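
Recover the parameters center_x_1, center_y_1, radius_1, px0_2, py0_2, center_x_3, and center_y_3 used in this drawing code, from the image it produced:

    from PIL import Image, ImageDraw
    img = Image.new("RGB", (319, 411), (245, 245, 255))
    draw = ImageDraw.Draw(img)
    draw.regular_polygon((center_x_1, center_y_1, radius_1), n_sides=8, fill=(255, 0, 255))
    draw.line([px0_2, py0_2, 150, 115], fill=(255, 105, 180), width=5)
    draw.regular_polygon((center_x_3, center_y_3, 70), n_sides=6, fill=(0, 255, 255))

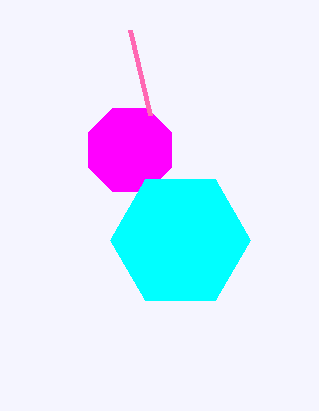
center_x_1 = 130
center_y_1 = 150
radius_1 = 45
px0_2 = 130
py0_2 = 30
center_x_3 = 180
center_y_3 = 240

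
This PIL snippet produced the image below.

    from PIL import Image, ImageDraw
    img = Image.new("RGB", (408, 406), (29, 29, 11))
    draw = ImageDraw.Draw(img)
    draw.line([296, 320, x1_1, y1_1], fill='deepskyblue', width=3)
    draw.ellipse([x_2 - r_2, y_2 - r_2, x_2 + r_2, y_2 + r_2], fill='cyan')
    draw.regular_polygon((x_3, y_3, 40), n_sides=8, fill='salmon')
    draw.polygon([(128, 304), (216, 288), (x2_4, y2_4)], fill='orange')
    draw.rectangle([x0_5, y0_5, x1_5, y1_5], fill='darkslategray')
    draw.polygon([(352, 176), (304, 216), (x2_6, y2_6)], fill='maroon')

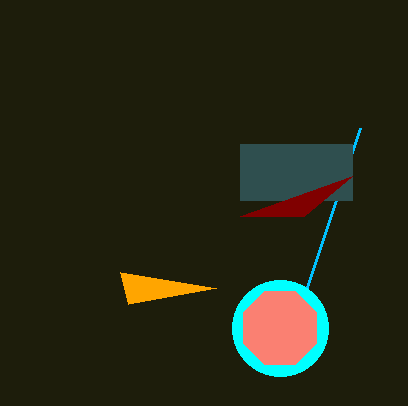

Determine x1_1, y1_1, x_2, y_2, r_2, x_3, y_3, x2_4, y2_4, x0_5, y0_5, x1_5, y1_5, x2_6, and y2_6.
x1_1 = 360
y1_1 = 128
x_2 = 280
y_2 = 328
r_2 = 48
x_3 = 280
y_3 = 328
x2_4 = 120
y2_4 = 272
x0_5 = 240
y0_5 = 144
x1_5 = 352
y1_5 = 200
x2_6 = 240
y2_6 = 216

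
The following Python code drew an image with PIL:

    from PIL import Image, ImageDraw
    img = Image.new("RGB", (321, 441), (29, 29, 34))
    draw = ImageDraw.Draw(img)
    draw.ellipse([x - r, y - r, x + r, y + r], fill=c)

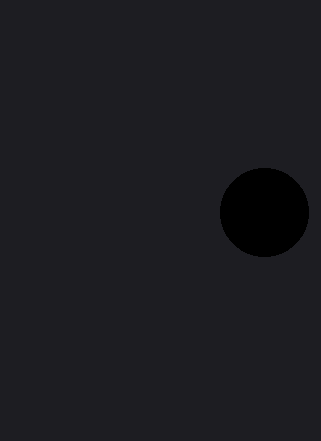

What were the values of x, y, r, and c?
x = 264; y = 212; r = 44; c = 'black'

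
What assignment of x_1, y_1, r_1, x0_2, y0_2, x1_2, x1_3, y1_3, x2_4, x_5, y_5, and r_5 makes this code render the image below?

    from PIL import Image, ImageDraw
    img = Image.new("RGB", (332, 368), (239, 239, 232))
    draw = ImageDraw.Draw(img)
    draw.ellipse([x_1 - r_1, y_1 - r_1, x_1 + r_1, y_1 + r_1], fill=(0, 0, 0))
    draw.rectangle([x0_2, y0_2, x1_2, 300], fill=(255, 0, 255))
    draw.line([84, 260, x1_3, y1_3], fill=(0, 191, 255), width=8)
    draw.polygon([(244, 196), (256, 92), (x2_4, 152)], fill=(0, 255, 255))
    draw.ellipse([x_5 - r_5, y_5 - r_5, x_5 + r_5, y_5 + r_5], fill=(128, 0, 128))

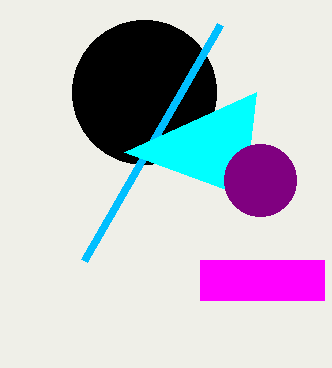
x_1 = 144, y_1 = 92, r_1 = 72, x0_2 = 200, y0_2 = 260, x1_2 = 324, x1_3 = 220, y1_3 = 24, x2_4 = 124, x_5 = 260, y_5 = 180, r_5 = 36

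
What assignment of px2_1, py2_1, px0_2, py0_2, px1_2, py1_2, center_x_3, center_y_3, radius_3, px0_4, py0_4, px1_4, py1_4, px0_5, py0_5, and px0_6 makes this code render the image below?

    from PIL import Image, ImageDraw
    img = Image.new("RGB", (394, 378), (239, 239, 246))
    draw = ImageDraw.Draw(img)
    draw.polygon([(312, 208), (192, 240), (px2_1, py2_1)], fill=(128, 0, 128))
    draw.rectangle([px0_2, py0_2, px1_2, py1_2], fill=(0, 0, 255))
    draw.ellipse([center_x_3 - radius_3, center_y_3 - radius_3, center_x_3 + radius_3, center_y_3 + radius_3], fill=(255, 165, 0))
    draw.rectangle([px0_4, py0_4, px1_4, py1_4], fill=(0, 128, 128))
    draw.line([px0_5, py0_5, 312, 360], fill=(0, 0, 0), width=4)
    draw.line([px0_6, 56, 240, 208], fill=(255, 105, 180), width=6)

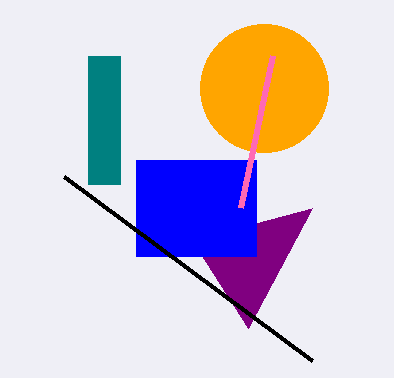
px2_1 = 248; py2_1 = 328; px0_2 = 136; py0_2 = 160; px1_2 = 256; py1_2 = 256; center_x_3 = 264; center_y_3 = 88; radius_3 = 64; px0_4 = 88; py0_4 = 56; px1_4 = 120; py1_4 = 184; px0_5 = 64; py0_5 = 176; px0_6 = 272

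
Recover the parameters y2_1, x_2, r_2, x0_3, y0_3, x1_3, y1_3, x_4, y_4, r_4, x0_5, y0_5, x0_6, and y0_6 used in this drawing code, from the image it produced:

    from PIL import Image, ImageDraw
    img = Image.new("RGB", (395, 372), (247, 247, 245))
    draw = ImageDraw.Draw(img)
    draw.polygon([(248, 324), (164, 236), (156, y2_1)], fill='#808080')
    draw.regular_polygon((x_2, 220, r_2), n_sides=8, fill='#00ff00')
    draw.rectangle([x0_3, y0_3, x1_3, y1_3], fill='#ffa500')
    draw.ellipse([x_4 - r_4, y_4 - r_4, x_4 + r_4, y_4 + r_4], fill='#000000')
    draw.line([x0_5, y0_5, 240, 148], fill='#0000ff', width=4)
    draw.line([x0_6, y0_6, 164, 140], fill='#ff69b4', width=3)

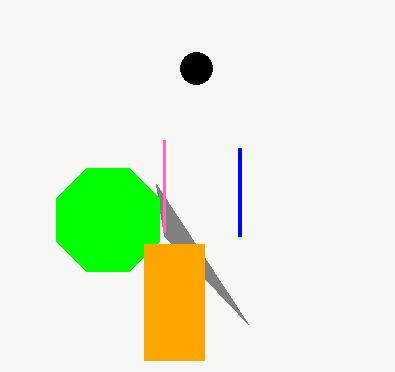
y2_1 = 184
x_2 = 108
r_2 = 56
x0_3 = 144
y0_3 = 244
x1_3 = 204
y1_3 = 360
x_4 = 196
y_4 = 68
r_4 = 16
x0_5 = 240
y0_5 = 236
x0_6 = 164
y0_6 = 232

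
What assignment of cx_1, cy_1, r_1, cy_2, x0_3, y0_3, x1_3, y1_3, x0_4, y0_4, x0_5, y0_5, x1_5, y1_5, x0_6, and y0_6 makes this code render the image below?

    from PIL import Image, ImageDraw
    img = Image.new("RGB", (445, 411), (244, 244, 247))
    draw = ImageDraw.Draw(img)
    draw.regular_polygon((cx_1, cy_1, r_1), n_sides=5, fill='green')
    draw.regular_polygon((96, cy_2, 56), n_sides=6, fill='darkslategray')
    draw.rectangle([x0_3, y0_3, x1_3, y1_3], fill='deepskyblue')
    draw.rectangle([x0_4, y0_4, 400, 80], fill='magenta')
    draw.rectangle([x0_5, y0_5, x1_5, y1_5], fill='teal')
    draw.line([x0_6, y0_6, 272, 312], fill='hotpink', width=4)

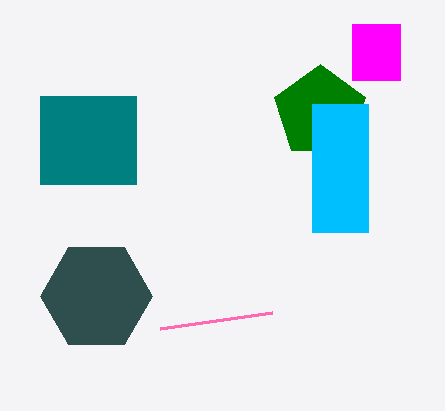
cx_1 = 320
cy_1 = 112
r_1 = 48
cy_2 = 296
x0_3 = 312
y0_3 = 104
x1_3 = 368
y1_3 = 232
x0_4 = 352
y0_4 = 24
x0_5 = 40
y0_5 = 96
x1_5 = 136
y1_5 = 184
x0_6 = 160
y0_6 = 328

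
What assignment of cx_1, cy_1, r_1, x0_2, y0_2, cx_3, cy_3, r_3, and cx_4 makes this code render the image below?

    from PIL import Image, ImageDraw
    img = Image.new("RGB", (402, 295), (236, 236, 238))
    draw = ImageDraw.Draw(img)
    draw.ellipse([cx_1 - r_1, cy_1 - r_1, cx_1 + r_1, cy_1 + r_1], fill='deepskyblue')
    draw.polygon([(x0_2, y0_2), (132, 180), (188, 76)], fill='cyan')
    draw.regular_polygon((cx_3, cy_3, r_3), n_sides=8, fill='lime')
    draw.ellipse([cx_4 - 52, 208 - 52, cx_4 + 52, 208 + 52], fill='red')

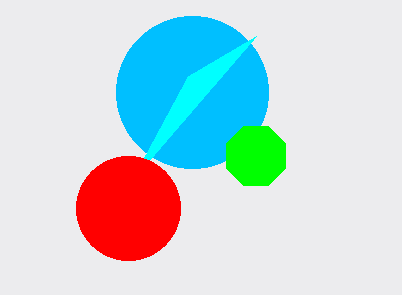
cx_1 = 192
cy_1 = 92
r_1 = 76
x0_2 = 256
y0_2 = 36
cx_3 = 256
cy_3 = 156
r_3 = 32
cx_4 = 128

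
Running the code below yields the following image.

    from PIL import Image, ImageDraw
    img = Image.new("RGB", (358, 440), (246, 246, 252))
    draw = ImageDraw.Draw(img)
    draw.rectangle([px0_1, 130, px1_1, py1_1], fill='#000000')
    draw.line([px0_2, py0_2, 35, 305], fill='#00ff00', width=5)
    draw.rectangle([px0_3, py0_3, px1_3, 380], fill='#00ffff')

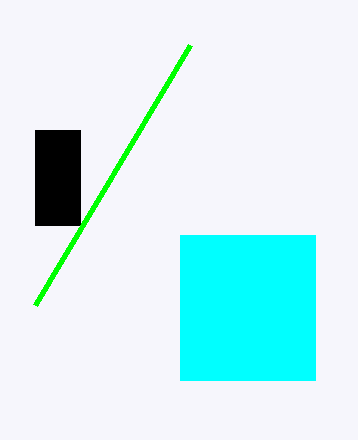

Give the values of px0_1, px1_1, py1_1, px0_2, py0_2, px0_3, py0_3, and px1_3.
px0_1 = 35
px1_1 = 80
py1_1 = 225
px0_2 = 190
py0_2 = 45
px0_3 = 180
py0_3 = 235
px1_3 = 315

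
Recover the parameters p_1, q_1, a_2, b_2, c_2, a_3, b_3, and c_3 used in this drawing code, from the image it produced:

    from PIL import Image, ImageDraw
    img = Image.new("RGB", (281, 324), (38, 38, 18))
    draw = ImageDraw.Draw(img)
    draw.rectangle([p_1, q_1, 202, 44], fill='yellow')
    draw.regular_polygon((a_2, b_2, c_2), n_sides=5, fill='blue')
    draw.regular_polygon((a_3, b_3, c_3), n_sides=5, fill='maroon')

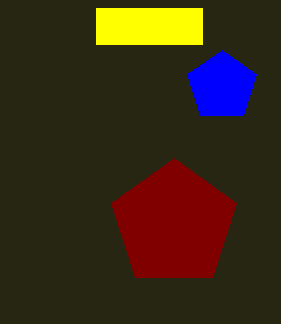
p_1 = 96
q_1 = 8
a_2 = 222
b_2 = 86
c_2 = 36
a_3 = 174
b_3 = 224
c_3 = 66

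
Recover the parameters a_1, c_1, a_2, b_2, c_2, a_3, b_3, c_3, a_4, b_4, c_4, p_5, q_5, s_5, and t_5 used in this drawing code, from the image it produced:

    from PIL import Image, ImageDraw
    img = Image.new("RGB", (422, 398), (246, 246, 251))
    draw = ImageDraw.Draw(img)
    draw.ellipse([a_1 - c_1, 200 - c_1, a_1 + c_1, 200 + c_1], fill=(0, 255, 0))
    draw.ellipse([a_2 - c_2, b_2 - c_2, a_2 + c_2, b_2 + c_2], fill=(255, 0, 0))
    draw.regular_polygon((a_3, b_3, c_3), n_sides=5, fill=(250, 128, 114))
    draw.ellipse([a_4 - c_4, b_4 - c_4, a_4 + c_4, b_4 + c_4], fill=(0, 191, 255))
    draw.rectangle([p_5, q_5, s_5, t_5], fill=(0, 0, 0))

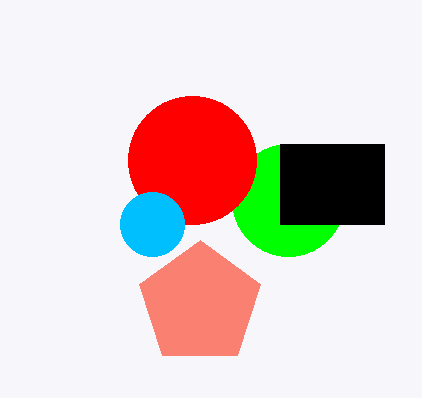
a_1 = 288; c_1 = 56; a_2 = 192; b_2 = 160; c_2 = 64; a_3 = 200; b_3 = 304; c_3 = 64; a_4 = 152; b_4 = 224; c_4 = 32; p_5 = 280; q_5 = 144; s_5 = 384; t_5 = 224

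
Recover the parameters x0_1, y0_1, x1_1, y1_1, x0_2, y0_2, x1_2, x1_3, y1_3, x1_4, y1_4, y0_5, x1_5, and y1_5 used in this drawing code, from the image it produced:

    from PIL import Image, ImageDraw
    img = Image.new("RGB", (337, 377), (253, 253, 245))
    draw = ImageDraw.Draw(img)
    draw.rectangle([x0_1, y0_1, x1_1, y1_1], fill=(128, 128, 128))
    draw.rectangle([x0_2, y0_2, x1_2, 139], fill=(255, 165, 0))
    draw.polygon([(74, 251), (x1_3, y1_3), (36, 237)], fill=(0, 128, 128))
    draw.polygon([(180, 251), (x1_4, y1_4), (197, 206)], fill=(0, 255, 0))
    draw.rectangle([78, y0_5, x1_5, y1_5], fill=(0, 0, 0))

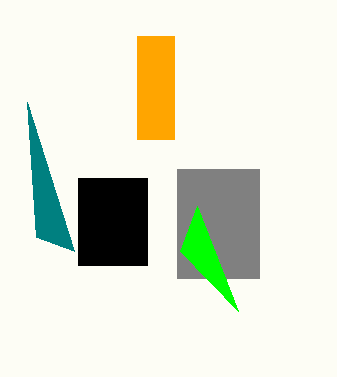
x0_1 = 177
y0_1 = 169
x1_1 = 259
y1_1 = 278
x0_2 = 137
y0_2 = 36
x1_2 = 174
x1_3 = 27
y1_3 = 102
x1_4 = 238
y1_4 = 311
y0_5 = 178
x1_5 = 147
y1_5 = 265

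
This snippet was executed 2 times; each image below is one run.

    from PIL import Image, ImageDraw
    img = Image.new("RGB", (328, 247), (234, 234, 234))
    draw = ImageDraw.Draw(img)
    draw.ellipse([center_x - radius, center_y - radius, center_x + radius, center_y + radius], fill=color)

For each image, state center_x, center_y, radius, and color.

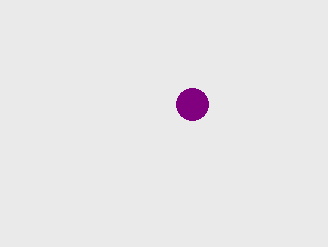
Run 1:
center_x = 192, center_y = 104, radius = 16, color = 'purple'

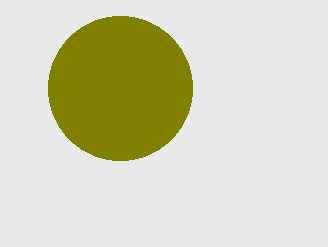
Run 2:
center_x = 120, center_y = 88, radius = 72, color = 'olive'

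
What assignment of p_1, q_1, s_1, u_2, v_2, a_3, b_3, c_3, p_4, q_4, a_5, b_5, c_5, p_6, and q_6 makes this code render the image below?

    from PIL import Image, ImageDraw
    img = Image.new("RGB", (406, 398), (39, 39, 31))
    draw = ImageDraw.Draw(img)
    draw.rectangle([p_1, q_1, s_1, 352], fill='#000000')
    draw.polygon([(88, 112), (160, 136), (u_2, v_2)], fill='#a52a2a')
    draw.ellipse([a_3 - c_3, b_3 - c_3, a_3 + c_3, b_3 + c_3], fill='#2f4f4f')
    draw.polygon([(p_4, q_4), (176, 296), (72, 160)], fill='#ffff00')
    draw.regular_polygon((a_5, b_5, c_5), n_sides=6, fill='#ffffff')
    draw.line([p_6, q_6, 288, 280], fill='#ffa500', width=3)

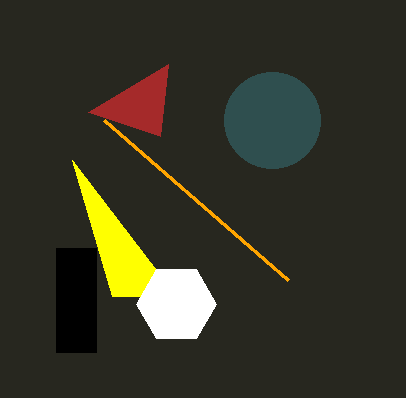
p_1 = 56
q_1 = 248
s_1 = 96
u_2 = 168
v_2 = 64
a_3 = 272
b_3 = 120
c_3 = 48
p_4 = 112
q_4 = 296
a_5 = 176
b_5 = 304
c_5 = 40
p_6 = 104
q_6 = 120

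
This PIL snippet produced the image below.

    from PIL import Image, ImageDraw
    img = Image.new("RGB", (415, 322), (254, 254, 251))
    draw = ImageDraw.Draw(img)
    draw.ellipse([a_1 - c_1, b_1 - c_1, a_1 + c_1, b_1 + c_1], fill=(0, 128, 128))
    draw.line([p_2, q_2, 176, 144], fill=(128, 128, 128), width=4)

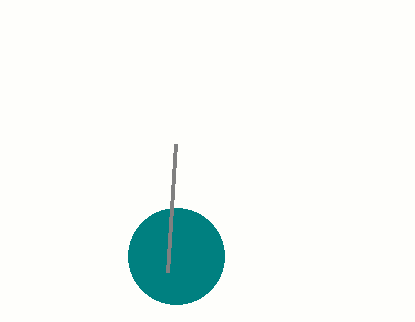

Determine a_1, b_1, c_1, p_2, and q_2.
a_1 = 176
b_1 = 256
c_1 = 48
p_2 = 168
q_2 = 272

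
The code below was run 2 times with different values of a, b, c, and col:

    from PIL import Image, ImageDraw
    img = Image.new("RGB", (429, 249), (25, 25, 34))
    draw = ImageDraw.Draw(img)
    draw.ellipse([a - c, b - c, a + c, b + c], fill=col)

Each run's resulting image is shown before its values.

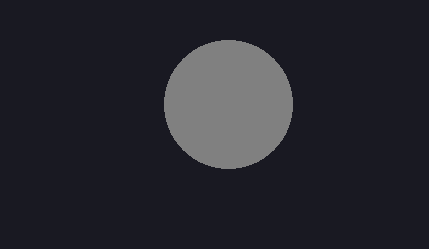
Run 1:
a = 228, b = 104, c = 64, col = 'gray'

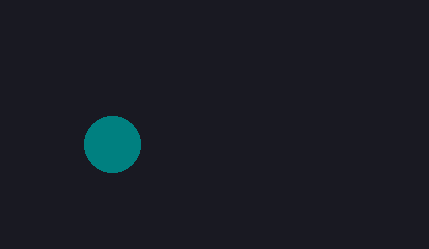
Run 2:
a = 112
b = 144
c = 28
col = 'teal'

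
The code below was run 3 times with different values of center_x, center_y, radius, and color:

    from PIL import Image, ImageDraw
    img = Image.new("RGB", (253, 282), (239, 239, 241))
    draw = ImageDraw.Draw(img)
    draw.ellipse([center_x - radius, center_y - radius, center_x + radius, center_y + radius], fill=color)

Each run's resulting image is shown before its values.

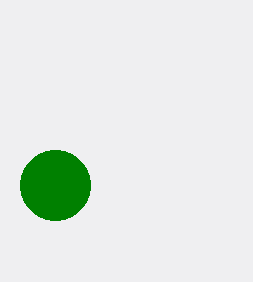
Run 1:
center_x = 55
center_y = 185
radius = 35
color = 'green'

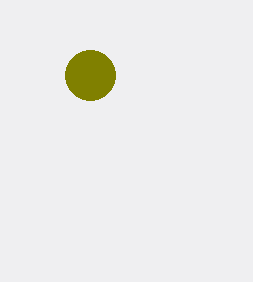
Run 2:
center_x = 90
center_y = 75
radius = 25
color = 'olive'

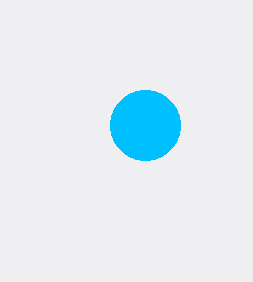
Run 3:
center_x = 145, center_y = 125, radius = 35, color = 'deepskyblue'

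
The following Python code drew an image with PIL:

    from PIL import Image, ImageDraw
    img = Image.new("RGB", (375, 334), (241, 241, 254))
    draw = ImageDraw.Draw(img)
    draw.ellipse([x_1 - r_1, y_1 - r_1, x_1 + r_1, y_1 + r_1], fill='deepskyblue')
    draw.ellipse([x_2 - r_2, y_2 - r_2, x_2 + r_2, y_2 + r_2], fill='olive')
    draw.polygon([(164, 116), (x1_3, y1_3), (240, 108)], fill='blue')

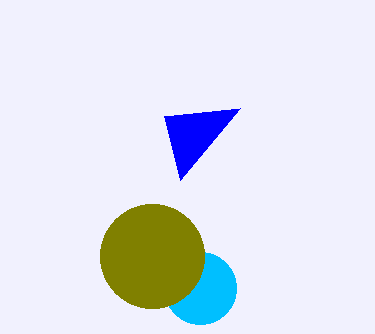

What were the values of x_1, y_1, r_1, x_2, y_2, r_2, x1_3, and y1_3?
x_1 = 200; y_1 = 288; r_1 = 36; x_2 = 152; y_2 = 256; r_2 = 52; x1_3 = 180; y1_3 = 180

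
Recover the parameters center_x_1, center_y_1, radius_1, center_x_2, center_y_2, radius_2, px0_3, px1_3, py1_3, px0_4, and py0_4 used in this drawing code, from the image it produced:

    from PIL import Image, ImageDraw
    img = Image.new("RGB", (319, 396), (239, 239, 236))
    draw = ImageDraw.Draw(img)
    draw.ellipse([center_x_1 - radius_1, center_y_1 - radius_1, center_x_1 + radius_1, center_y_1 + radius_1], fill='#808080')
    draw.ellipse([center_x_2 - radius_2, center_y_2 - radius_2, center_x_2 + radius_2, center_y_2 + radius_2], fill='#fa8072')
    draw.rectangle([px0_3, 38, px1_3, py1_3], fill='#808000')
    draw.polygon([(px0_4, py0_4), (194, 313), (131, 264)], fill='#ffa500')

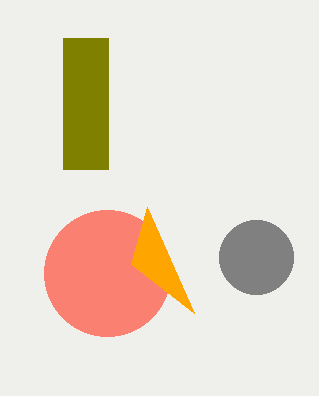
center_x_1 = 256, center_y_1 = 257, radius_1 = 37, center_x_2 = 107, center_y_2 = 273, radius_2 = 63, px0_3 = 63, px1_3 = 108, py1_3 = 169, px0_4 = 147, py0_4 = 207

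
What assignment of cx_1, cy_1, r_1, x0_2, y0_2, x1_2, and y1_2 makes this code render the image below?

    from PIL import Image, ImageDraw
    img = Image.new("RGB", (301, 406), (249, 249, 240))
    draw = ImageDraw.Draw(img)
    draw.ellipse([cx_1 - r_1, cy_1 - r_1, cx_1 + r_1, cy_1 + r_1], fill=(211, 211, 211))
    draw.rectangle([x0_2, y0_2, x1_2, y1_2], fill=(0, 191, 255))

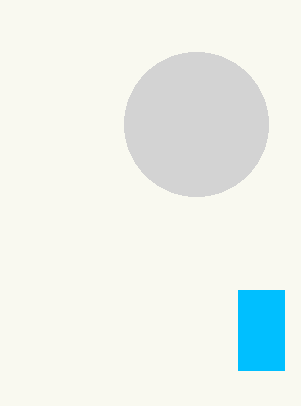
cx_1 = 196
cy_1 = 124
r_1 = 72
x0_2 = 238
y0_2 = 290
x1_2 = 284
y1_2 = 370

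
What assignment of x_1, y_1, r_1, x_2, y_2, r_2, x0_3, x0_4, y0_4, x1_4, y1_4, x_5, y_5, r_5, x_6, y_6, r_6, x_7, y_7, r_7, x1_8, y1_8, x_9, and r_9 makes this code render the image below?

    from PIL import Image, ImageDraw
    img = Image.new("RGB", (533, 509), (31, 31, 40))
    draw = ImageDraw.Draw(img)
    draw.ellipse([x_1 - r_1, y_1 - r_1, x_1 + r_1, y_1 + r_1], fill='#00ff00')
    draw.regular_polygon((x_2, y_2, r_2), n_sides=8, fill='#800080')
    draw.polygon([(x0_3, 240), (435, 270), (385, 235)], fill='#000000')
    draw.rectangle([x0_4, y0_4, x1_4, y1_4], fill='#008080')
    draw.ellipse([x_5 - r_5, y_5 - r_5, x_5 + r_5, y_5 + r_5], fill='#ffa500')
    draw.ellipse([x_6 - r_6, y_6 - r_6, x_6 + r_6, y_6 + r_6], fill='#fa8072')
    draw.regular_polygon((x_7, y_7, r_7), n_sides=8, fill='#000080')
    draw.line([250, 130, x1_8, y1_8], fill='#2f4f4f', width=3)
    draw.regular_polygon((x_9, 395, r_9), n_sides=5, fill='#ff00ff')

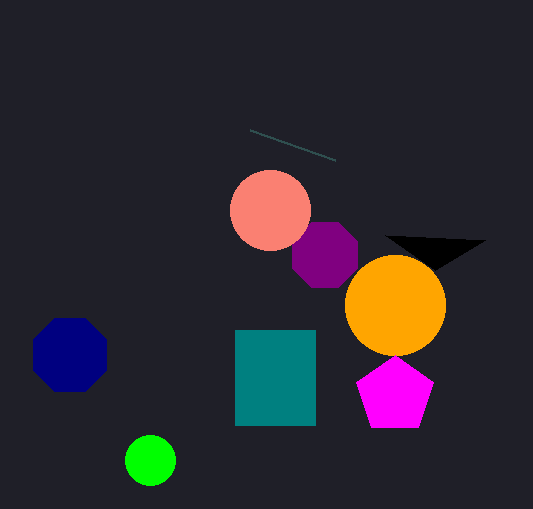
x_1 = 150, y_1 = 460, r_1 = 25, x_2 = 325, y_2 = 255, r_2 = 35, x0_3 = 485, x0_4 = 235, y0_4 = 330, x1_4 = 315, y1_4 = 425, x_5 = 395, y_5 = 305, r_5 = 50, x_6 = 270, y_6 = 210, r_6 = 40, x_7 = 70, y_7 = 355, r_7 = 40, x1_8 = 335, y1_8 = 160, x_9 = 395, r_9 = 40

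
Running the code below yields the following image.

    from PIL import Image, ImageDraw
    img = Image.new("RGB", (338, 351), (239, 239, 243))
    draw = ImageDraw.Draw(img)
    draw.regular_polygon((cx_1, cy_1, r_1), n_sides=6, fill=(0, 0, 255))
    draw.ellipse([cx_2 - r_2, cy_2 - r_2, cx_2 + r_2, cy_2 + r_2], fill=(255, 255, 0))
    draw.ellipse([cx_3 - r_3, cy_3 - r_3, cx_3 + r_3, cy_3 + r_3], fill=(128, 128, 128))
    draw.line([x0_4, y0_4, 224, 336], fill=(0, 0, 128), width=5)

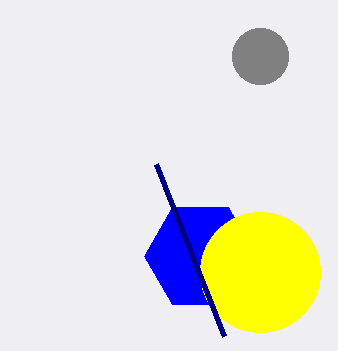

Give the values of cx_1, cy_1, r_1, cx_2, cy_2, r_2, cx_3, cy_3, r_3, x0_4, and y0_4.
cx_1 = 200
cy_1 = 256
r_1 = 56
cx_2 = 260
cy_2 = 272
r_2 = 60
cx_3 = 260
cy_3 = 56
r_3 = 28
x0_4 = 156
y0_4 = 164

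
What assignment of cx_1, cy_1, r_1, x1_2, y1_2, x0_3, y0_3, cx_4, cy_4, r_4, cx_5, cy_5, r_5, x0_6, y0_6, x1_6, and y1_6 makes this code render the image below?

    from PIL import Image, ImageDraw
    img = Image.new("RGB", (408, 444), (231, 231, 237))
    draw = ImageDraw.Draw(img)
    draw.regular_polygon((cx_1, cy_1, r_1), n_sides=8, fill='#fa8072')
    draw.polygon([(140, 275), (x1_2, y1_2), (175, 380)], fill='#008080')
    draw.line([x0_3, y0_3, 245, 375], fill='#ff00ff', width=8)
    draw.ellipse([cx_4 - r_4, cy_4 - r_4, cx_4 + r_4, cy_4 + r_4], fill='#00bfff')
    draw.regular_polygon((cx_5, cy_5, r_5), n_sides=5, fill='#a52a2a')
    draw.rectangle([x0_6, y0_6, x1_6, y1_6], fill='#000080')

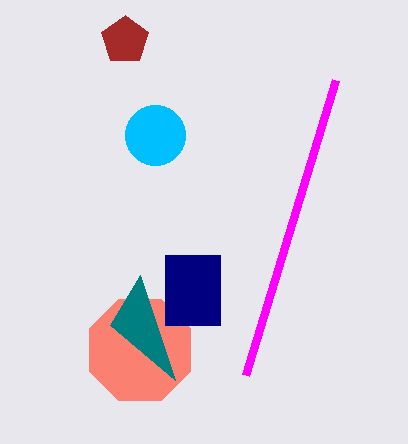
cx_1 = 140
cy_1 = 350
r_1 = 55
x1_2 = 110
y1_2 = 325
x0_3 = 335
y0_3 = 80
cx_4 = 155
cy_4 = 135
r_4 = 30
cx_5 = 125
cy_5 = 40
r_5 = 25
x0_6 = 165
y0_6 = 255
x1_6 = 220
y1_6 = 325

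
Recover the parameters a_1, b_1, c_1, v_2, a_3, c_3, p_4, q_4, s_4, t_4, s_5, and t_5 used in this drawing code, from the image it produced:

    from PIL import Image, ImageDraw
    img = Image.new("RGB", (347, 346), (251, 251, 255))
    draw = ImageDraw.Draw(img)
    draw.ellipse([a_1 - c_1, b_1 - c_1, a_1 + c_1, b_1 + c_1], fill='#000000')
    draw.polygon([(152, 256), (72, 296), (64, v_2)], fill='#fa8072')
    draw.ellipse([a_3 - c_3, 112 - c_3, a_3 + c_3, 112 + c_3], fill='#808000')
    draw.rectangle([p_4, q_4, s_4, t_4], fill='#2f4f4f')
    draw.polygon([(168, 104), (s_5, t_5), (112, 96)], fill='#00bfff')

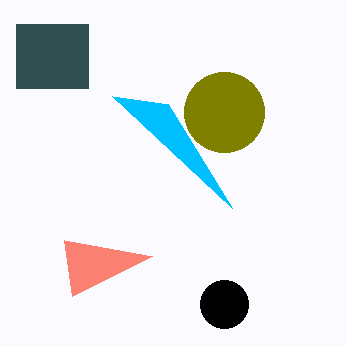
a_1 = 224
b_1 = 304
c_1 = 24
v_2 = 240
a_3 = 224
c_3 = 40
p_4 = 16
q_4 = 24
s_4 = 88
t_4 = 88
s_5 = 232
t_5 = 208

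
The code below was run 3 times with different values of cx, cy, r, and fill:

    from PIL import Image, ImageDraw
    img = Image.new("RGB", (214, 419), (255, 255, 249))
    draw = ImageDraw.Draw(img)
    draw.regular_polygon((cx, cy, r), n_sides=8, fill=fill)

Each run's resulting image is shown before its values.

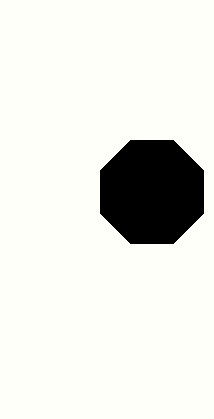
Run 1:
cx = 152
cy = 192
r = 56
fill = 'black'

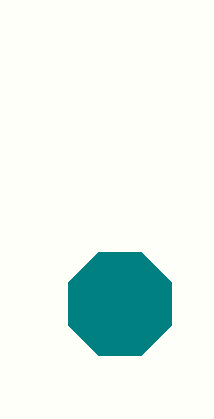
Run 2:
cx = 120; cy = 304; r = 56; fill = 'teal'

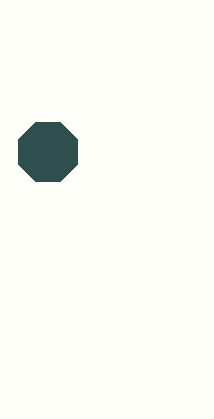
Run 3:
cx = 48
cy = 152
r = 32
fill = 'darkslategray'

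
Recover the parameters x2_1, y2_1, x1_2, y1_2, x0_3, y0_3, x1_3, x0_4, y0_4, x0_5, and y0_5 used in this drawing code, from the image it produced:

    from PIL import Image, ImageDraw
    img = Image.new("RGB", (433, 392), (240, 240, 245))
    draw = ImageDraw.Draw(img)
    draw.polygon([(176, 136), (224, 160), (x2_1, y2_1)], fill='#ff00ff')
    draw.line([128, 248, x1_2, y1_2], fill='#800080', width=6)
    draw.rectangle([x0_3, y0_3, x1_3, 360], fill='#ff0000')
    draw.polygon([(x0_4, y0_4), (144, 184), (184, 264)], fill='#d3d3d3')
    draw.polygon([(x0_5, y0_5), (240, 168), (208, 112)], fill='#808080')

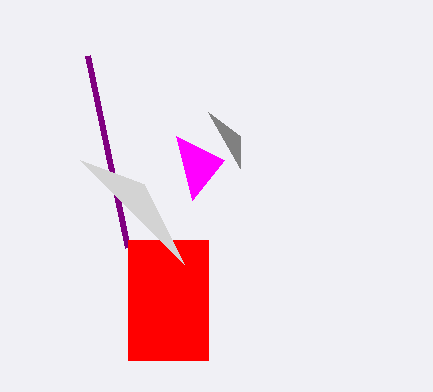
x2_1 = 192, y2_1 = 200, x1_2 = 88, y1_2 = 56, x0_3 = 128, y0_3 = 240, x1_3 = 208, x0_4 = 80, y0_4 = 160, x0_5 = 240, y0_5 = 136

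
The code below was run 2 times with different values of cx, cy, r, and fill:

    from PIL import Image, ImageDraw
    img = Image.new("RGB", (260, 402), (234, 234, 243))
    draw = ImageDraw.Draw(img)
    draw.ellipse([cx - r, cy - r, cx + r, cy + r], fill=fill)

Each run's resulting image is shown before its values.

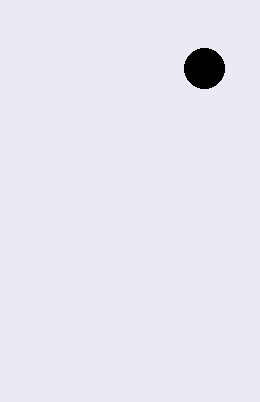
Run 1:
cx = 204; cy = 68; r = 20; fill = 'black'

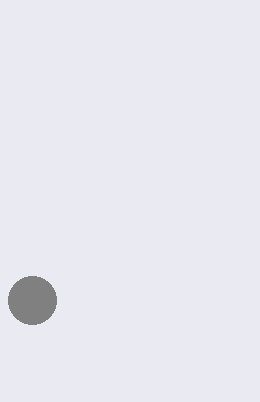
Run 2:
cx = 32
cy = 300
r = 24
fill = 'gray'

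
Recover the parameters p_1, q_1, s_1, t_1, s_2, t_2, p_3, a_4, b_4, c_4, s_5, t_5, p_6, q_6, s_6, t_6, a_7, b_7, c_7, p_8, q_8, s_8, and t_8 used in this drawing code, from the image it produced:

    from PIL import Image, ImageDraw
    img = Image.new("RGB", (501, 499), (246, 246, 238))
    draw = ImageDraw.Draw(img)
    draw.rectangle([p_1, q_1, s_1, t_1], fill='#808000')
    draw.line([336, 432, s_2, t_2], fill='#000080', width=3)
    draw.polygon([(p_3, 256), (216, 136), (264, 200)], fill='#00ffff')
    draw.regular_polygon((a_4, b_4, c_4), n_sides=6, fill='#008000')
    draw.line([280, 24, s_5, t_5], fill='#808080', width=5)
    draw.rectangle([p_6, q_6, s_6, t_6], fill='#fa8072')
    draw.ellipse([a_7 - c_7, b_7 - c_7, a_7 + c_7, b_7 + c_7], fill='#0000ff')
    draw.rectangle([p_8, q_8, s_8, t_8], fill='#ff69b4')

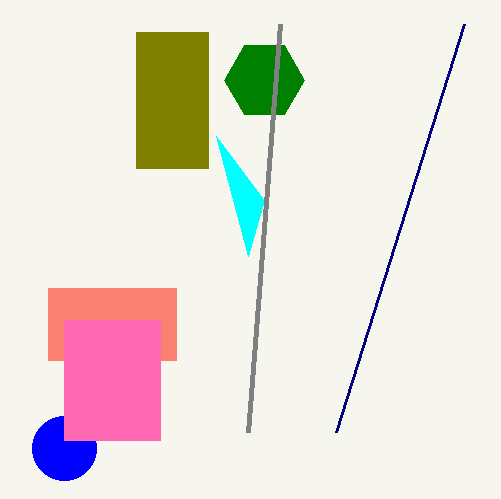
p_1 = 136, q_1 = 32, s_1 = 208, t_1 = 168, s_2 = 464, t_2 = 24, p_3 = 248, a_4 = 264, b_4 = 80, c_4 = 40, s_5 = 248, t_5 = 432, p_6 = 48, q_6 = 288, s_6 = 176, t_6 = 360, a_7 = 64, b_7 = 448, c_7 = 32, p_8 = 64, q_8 = 320, s_8 = 160, t_8 = 440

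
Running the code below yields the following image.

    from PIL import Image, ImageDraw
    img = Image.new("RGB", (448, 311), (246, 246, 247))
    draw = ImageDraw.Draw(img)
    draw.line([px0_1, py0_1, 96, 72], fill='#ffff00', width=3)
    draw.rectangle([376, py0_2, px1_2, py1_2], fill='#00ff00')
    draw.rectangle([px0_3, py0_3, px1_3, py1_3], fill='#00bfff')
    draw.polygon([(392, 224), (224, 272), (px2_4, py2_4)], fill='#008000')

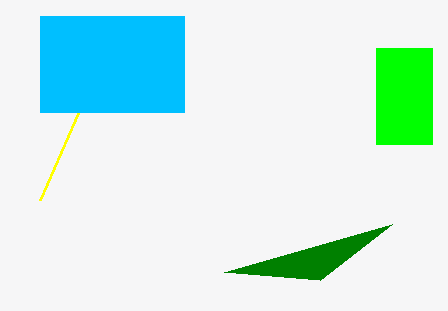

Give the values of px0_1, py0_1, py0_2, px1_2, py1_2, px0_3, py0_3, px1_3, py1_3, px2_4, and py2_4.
px0_1 = 40; py0_1 = 200; py0_2 = 48; px1_2 = 432; py1_2 = 144; px0_3 = 40; py0_3 = 16; px1_3 = 184; py1_3 = 112; px2_4 = 320; py2_4 = 280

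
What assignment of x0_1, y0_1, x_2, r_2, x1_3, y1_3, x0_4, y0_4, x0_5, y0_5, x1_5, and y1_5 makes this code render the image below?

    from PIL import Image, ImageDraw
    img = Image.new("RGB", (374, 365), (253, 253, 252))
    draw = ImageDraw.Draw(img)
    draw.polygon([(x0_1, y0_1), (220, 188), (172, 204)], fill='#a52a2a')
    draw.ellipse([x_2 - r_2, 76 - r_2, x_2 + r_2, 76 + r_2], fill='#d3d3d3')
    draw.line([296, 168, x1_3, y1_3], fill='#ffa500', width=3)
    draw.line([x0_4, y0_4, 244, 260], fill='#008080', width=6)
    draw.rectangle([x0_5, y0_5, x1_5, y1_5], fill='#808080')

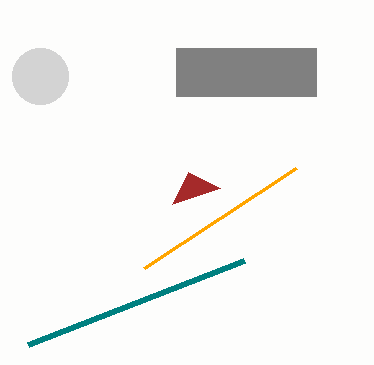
x0_1 = 188; y0_1 = 172; x_2 = 40; r_2 = 28; x1_3 = 144; y1_3 = 268; x0_4 = 28; y0_4 = 344; x0_5 = 176; y0_5 = 48; x1_5 = 316; y1_5 = 96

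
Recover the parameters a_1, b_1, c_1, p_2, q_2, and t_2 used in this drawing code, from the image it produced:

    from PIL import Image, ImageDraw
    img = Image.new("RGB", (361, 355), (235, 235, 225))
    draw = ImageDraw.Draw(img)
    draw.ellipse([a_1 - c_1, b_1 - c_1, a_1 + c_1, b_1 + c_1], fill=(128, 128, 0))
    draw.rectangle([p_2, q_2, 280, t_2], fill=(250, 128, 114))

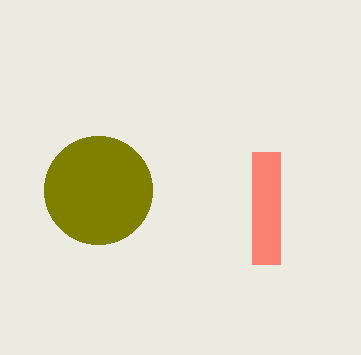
a_1 = 98; b_1 = 190; c_1 = 54; p_2 = 252; q_2 = 152; t_2 = 264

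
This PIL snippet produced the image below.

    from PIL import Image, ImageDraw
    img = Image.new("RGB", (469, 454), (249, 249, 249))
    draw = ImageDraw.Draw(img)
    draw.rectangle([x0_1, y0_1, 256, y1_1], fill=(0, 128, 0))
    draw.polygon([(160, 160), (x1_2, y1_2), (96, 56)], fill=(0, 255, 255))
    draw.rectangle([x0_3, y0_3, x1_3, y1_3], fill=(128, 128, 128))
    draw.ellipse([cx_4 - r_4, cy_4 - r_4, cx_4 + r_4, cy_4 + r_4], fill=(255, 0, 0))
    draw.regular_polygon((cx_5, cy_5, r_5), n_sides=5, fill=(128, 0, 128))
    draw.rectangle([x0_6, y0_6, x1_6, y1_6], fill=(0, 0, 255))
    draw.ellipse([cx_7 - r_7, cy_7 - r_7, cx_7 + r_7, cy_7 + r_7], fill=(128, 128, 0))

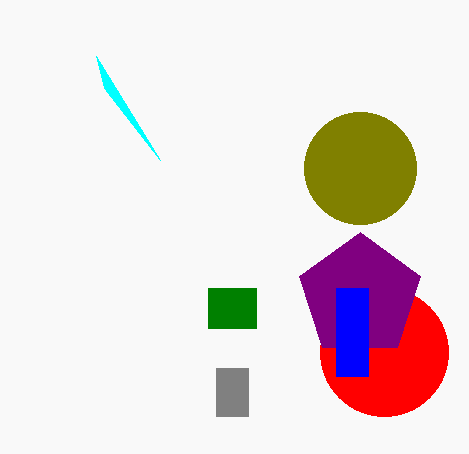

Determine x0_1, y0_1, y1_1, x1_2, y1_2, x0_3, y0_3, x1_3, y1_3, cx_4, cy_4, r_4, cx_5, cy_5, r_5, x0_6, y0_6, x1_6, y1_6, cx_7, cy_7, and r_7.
x0_1 = 208, y0_1 = 288, y1_1 = 328, x1_2 = 104, y1_2 = 88, x0_3 = 216, y0_3 = 368, x1_3 = 248, y1_3 = 416, cx_4 = 384, cy_4 = 352, r_4 = 64, cx_5 = 360, cy_5 = 296, r_5 = 64, x0_6 = 336, y0_6 = 288, x1_6 = 368, y1_6 = 376, cx_7 = 360, cy_7 = 168, r_7 = 56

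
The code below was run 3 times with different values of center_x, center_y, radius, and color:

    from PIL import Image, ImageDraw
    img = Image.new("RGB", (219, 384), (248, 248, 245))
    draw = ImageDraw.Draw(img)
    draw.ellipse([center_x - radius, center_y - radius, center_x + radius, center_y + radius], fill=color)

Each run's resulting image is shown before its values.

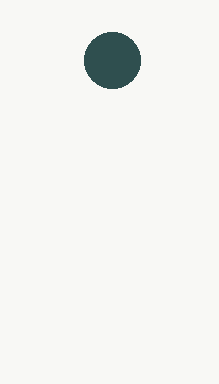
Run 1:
center_x = 112; center_y = 60; radius = 28; color = 'darkslategray'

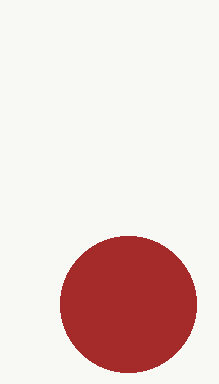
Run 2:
center_x = 128, center_y = 304, radius = 68, color = 'brown'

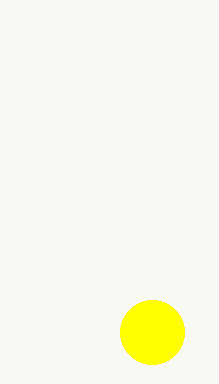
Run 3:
center_x = 152
center_y = 332
radius = 32
color = 'yellow'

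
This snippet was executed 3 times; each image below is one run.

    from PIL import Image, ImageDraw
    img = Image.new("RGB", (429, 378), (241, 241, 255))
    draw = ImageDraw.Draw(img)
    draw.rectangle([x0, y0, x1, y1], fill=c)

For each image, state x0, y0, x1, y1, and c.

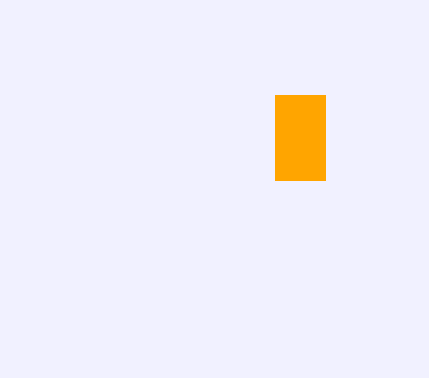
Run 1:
x0 = 275
y0 = 95
x1 = 325
y1 = 180
c = 'orange'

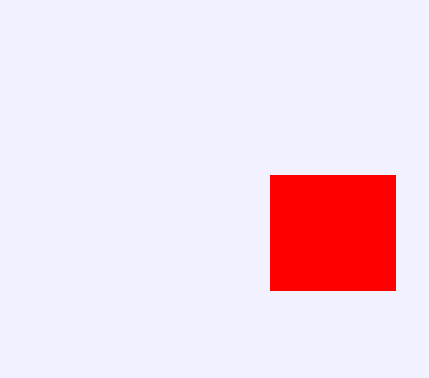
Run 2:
x0 = 270, y0 = 175, x1 = 395, y1 = 290, c = 'red'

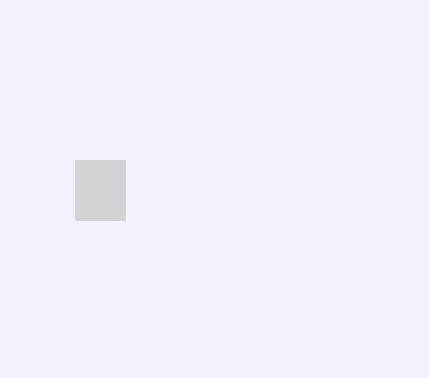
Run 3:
x0 = 75; y0 = 160; x1 = 125; y1 = 220; c = 'lightgray'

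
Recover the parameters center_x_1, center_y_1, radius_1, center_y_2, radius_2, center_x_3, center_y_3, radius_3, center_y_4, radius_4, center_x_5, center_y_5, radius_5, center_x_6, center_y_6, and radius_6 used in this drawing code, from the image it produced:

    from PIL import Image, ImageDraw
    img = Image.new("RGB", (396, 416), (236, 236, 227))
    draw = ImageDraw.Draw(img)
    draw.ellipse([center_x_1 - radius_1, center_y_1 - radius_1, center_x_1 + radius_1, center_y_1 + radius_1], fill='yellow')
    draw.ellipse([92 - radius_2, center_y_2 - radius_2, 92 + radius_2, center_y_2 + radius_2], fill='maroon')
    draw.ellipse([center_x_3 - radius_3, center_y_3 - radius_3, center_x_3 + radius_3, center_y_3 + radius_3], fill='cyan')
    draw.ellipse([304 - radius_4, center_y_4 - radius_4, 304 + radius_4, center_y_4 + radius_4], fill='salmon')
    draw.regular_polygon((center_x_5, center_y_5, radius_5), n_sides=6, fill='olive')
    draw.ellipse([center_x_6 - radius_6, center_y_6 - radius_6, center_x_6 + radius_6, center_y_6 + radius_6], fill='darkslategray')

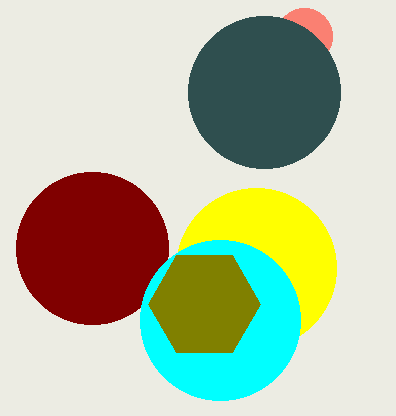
center_x_1 = 256, center_y_1 = 268, radius_1 = 80, center_y_2 = 248, radius_2 = 76, center_x_3 = 220, center_y_3 = 320, radius_3 = 80, center_y_4 = 36, radius_4 = 28, center_x_5 = 204, center_y_5 = 304, radius_5 = 56, center_x_6 = 264, center_y_6 = 92, radius_6 = 76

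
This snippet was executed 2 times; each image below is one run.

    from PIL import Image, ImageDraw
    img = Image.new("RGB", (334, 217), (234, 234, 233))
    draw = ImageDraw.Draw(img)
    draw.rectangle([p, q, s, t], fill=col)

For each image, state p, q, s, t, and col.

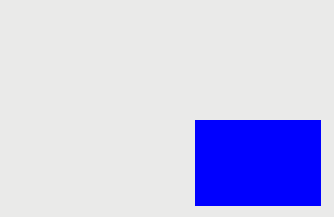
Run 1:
p = 195; q = 120; s = 320; t = 205; col = 'blue'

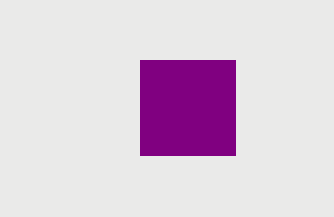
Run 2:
p = 140; q = 60; s = 235; t = 155; col = 'purple'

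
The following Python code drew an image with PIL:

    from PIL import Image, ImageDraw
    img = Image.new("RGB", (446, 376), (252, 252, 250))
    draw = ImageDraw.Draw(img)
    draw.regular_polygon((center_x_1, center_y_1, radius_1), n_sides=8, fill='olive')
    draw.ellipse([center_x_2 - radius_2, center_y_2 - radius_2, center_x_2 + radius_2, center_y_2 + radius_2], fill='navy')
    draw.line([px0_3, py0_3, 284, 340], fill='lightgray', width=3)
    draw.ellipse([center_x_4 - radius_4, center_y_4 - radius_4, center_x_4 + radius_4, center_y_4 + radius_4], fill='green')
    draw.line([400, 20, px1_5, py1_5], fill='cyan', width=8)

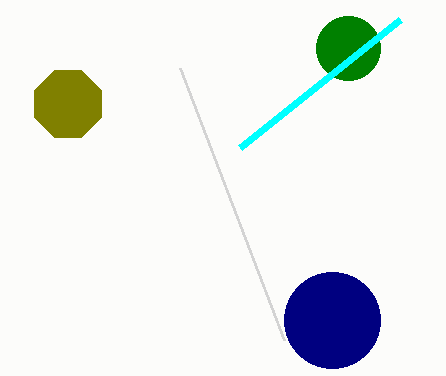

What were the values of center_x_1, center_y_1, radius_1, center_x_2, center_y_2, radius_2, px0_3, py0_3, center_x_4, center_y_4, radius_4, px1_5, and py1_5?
center_x_1 = 68
center_y_1 = 104
radius_1 = 36
center_x_2 = 332
center_y_2 = 320
radius_2 = 48
px0_3 = 180
py0_3 = 68
center_x_4 = 348
center_y_4 = 48
radius_4 = 32
px1_5 = 240
py1_5 = 148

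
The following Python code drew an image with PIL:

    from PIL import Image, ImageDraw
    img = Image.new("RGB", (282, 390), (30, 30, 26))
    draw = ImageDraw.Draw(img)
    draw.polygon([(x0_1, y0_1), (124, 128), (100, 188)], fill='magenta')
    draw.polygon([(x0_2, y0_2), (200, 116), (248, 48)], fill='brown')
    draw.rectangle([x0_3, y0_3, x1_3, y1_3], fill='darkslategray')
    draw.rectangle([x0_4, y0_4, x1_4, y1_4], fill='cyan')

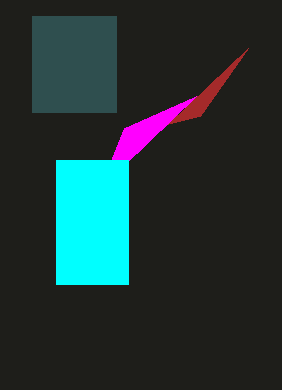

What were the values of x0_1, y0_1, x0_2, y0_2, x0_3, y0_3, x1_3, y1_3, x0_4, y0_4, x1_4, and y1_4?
x0_1 = 196, y0_1 = 96, x0_2 = 168, y0_2 = 124, x0_3 = 32, y0_3 = 16, x1_3 = 116, y1_3 = 112, x0_4 = 56, y0_4 = 160, x1_4 = 128, y1_4 = 284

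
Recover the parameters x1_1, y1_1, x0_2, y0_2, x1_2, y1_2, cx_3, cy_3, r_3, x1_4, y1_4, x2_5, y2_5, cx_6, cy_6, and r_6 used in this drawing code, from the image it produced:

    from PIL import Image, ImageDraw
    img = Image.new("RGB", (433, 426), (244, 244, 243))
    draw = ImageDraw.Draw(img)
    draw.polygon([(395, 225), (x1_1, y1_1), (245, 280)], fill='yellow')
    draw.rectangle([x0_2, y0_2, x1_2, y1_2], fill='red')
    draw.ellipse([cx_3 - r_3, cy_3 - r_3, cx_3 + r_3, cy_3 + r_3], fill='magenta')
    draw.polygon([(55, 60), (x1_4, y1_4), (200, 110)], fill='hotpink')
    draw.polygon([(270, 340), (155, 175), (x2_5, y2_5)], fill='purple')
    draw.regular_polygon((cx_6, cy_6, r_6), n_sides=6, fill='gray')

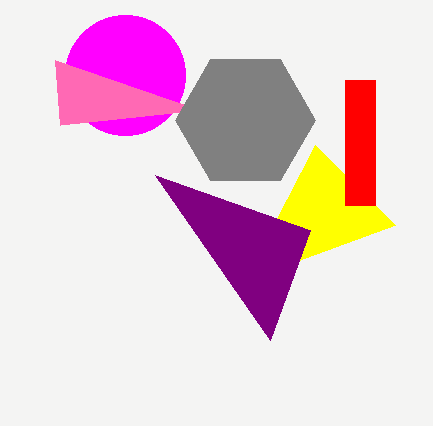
x1_1 = 315, y1_1 = 145, x0_2 = 345, y0_2 = 80, x1_2 = 375, y1_2 = 205, cx_3 = 125, cy_3 = 75, r_3 = 60, x1_4 = 60, y1_4 = 125, x2_5 = 310, y2_5 = 230, cx_6 = 245, cy_6 = 120, r_6 = 70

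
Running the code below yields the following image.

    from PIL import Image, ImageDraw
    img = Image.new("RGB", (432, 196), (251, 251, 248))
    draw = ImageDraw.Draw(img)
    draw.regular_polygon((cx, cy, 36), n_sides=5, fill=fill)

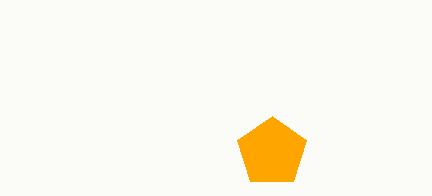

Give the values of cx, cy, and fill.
cx = 272; cy = 152; fill = 'orange'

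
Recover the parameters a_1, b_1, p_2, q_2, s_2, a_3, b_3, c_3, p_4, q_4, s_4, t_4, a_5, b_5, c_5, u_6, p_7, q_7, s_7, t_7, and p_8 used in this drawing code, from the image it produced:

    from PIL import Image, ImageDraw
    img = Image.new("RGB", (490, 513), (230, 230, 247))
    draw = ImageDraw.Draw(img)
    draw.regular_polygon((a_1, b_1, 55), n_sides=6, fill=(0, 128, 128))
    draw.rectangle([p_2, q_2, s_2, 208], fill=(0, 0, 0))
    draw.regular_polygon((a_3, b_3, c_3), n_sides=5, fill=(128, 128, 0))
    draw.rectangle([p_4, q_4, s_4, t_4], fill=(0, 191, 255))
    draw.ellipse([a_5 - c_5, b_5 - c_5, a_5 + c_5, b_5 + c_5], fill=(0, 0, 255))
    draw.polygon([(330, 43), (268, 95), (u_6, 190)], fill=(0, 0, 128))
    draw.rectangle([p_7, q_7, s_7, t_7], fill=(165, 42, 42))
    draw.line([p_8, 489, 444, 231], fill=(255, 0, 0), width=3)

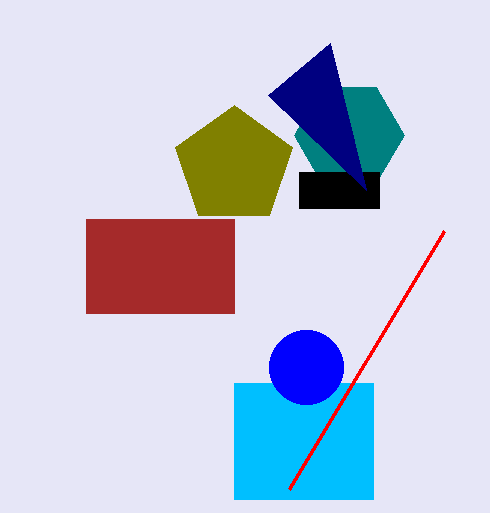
a_1 = 349
b_1 = 135
p_2 = 299
q_2 = 172
s_2 = 379
a_3 = 234
b_3 = 166
c_3 = 61
p_4 = 234
q_4 = 383
s_4 = 373
t_4 = 499
a_5 = 306
b_5 = 367
c_5 = 37
u_6 = 366
p_7 = 86
q_7 = 219
s_7 = 234
t_7 = 313
p_8 = 289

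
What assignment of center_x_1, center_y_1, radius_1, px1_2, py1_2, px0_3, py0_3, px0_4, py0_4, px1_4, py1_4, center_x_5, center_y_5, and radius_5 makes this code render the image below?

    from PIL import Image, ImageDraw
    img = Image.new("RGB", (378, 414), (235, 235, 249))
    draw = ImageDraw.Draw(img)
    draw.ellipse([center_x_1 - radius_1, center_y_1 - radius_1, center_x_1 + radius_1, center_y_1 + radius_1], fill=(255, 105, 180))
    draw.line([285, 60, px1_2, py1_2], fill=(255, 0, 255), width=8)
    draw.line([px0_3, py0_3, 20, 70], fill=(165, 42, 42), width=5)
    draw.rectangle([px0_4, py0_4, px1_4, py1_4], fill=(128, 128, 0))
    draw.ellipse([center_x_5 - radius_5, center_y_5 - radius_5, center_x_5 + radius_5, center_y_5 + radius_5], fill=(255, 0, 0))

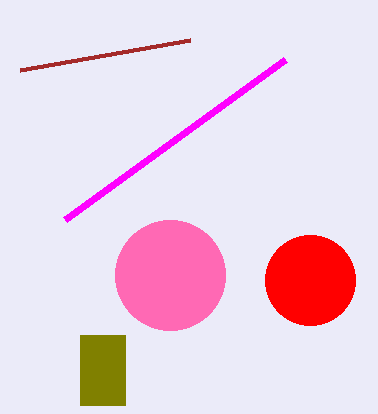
center_x_1 = 170, center_y_1 = 275, radius_1 = 55, px1_2 = 65, py1_2 = 220, px0_3 = 190, py0_3 = 40, px0_4 = 80, py0_4 = 335, px1_4 = 125, py1_4 = 405, center_x_5 = 310, center_y_5 = 280, radius_5 = 45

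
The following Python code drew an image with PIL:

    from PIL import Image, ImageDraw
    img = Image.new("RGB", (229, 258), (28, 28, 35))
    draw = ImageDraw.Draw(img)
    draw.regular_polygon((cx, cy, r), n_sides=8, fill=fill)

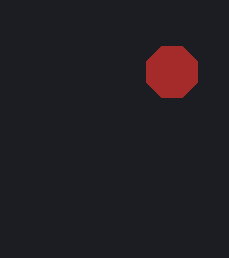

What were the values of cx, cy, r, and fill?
cx = 172, cy = 72, r = 28, fill = 'brown'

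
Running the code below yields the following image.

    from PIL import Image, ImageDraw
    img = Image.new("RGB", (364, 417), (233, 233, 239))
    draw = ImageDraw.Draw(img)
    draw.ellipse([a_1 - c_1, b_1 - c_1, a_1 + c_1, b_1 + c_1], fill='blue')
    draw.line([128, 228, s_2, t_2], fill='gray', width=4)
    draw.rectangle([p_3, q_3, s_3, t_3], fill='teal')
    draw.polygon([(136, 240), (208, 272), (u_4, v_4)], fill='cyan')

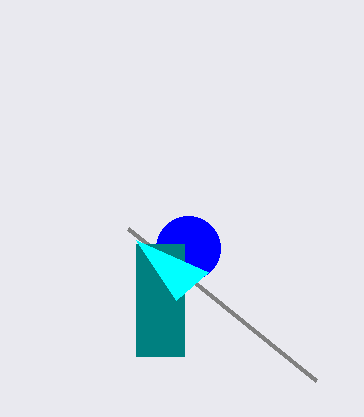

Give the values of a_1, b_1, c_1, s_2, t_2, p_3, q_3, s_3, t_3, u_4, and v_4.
a_1 = 188
b_1 = 248
c_1 = 32
s_2 = 316
t_2 = 380
p_3 = 136
q_3 = 244
s_3 = 184
t_3 = 356
u_4 = 176
v_4 = 300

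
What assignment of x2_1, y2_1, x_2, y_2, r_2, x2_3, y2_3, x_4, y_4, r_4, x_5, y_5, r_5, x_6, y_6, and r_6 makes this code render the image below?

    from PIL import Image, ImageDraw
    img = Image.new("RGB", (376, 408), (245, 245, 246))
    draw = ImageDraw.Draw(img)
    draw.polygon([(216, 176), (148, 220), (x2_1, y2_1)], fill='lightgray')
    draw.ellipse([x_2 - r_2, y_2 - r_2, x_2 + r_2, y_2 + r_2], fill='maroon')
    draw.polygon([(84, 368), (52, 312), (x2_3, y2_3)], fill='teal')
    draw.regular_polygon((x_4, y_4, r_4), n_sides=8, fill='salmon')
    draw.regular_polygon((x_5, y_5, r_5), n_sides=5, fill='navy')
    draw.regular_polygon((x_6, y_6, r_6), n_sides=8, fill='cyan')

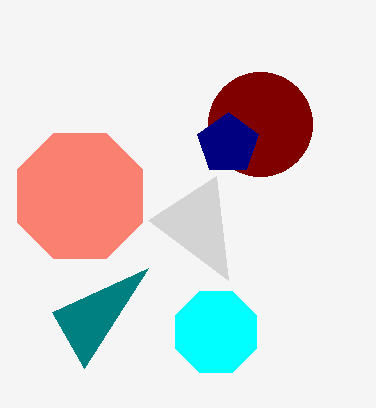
x2_1 = 228
y2_1 = 280
x_2 = 260
y_2 = 124
r_2 = 52
x2_3 = 148
y2_3 = 268
x_4 = 80
y_4 = 196
r_4 = 68
x_5 = 228
y_5 = 144
r_5 = 32
x_6 = 216
y_6 = 332
r_6 = 44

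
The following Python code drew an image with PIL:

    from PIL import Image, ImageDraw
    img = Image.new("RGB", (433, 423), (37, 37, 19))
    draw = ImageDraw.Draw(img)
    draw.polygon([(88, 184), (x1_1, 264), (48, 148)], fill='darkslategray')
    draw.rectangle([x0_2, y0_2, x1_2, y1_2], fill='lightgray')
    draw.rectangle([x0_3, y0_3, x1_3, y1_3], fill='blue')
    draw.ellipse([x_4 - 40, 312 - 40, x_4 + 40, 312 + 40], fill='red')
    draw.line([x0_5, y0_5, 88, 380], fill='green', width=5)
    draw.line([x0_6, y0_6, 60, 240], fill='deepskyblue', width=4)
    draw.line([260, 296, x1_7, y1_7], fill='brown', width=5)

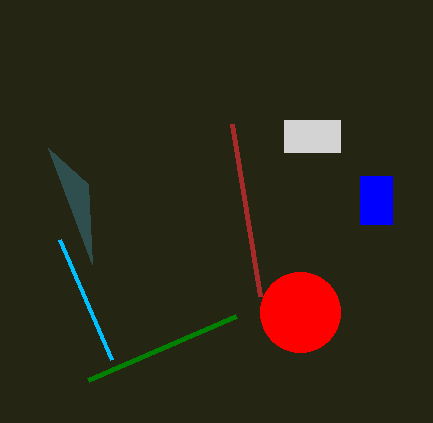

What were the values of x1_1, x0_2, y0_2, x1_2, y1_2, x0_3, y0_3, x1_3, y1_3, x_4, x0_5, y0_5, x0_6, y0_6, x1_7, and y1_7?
x1_1 = 92, x0_2 = 284, y0_2 = 120, x1_2 = 340, y1_2 = 152, x0_3 = 360, y0_3 = 176, x1_3 = 392, y1_3 = 224, x_4 = 300, x0_5 = 236, y0_5 = 316, x0_6 = 112, y0_6 = 360, x1_7 = 232, y1_7 = 124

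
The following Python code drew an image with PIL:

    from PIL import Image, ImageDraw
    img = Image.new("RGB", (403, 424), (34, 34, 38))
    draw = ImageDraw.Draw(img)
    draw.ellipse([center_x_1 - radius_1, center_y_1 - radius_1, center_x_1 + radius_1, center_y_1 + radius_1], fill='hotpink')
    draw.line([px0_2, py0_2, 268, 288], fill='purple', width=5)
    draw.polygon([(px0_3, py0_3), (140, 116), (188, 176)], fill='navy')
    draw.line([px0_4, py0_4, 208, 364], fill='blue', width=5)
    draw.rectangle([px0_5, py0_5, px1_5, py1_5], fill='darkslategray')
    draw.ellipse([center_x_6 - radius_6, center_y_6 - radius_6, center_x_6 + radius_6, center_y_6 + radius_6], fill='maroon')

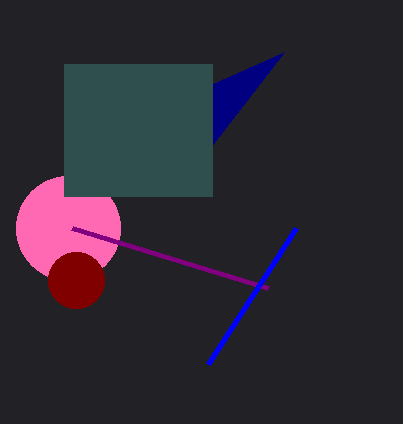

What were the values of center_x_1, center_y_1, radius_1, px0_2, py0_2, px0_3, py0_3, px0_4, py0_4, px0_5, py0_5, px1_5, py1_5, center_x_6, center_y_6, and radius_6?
center_x_1 = 68; center_y_1 = 228; radius_1 = 52; px0_2 = 72; py0_2 = 228; px0_3 = 284; py0_3 = 52; px0_4 = 296; py0_4 = 228; px0_5 = 64; py0_5 = 64; px1_5 = 212; py1_5 = 196; center_x_6 = 76; center_y_6 = 280; radius_6 = 28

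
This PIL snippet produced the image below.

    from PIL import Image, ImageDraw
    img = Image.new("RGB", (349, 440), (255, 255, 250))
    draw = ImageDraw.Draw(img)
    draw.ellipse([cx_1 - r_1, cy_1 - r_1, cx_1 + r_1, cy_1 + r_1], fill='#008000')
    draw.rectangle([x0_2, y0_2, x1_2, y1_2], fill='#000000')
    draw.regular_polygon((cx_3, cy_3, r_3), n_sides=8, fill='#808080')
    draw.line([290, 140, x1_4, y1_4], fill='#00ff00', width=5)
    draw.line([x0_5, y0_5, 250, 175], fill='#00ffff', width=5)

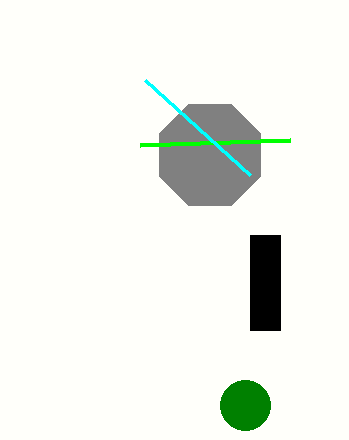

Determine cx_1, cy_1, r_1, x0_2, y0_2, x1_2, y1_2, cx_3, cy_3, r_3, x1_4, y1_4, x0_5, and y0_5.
cx_1 = 245, cy_1 = 405, r_1 = 25, x0_2 = 250, y0_2 = 235, x1_2 = 280, y1_2 = 330, cx_3 = 210, cy_3 = 155, r_3 = 55, x1_4 = 140, y1_4 = 145, x0_5 = 145, y0_5 = 80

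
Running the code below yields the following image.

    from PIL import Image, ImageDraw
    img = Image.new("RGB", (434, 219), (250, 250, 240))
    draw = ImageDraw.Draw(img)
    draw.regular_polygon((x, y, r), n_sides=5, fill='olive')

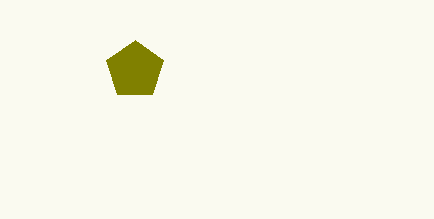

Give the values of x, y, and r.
x = 135, y = 70, r = 30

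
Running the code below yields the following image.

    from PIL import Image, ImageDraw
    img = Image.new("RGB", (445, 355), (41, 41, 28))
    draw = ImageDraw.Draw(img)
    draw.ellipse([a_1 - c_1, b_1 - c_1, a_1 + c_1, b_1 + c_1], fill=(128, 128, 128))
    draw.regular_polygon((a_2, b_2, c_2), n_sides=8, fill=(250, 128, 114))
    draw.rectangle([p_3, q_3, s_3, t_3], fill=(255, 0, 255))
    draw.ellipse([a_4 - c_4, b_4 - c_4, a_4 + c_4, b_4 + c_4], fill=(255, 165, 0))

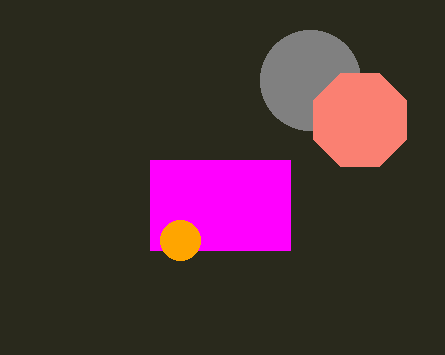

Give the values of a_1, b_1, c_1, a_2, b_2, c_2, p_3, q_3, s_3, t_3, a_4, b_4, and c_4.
a_1 = 310; b_1 = 80; c_1 = 50; a_2 = 360; b_2 = 120; c_2 = 50; p_3 = 150; q_3 = 160; s_3 = 290; t_3 = 250; a_4 = 180; b_4 = 240; c_4 = 20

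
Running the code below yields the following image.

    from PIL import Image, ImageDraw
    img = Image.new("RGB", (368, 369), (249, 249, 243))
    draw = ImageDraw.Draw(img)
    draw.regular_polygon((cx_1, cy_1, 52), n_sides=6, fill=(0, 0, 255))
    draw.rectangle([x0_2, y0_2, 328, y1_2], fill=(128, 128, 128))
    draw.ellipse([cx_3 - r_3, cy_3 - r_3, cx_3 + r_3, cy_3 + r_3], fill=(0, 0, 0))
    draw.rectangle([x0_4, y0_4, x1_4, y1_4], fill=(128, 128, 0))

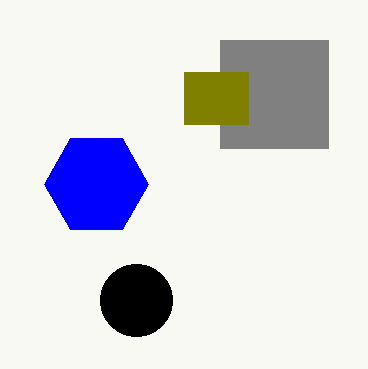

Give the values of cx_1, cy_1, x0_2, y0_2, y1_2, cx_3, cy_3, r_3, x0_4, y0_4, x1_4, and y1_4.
cx_1 = 96, cy_1 = 184, x0_2 = 220, y0_2 = 40, y1_2 = 148, cx_3 = 136, cy_3 = 300, r_3 = 36, x0_4 = 184, y0_4 = 72, x1_4 = 248, y1_4 = 124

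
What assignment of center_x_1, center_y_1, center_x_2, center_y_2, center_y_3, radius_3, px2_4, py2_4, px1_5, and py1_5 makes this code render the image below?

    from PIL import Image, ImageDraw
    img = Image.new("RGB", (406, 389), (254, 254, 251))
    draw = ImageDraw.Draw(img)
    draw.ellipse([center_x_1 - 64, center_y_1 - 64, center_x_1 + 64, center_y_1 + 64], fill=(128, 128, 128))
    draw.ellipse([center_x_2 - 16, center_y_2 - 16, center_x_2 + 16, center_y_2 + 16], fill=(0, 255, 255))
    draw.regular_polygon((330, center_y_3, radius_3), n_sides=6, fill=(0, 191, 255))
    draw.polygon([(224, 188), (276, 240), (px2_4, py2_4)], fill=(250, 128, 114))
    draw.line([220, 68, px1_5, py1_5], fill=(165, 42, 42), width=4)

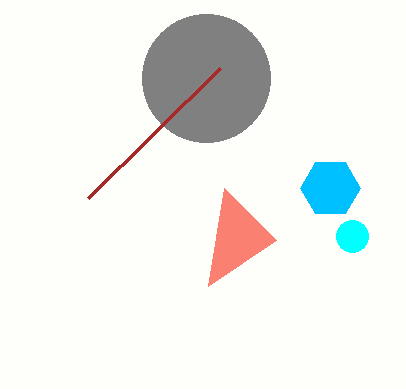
center_x_1 = 206, center_y_1 = 78, center_x_2 = 352, center_y_2 = 236, center_y_3 = 188, radius_3 = 30, px2_4 = 208, py2_4 = 286, px1_5 = 88, py1_5 = 198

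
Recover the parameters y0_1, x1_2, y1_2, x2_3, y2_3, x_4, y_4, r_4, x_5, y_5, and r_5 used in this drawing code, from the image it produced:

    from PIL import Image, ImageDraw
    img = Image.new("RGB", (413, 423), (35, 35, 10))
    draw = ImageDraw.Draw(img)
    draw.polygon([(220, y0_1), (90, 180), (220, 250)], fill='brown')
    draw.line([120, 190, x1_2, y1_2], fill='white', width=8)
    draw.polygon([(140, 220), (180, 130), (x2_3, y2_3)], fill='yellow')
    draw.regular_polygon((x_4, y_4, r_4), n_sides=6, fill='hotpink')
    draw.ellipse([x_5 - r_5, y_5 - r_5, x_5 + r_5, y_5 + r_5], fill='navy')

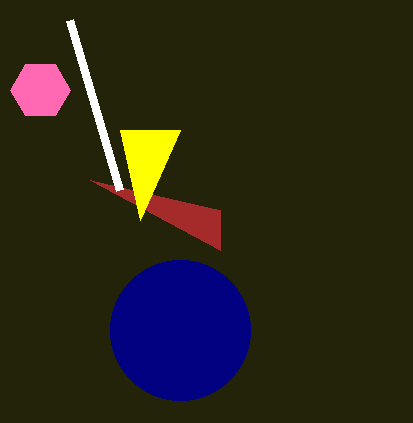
y0_1 = 210
x1_2 = 70
y1_2 = 20
x2_3 = 120
y2_3 = 130
x_4 = 40
y_4 = 90
r_4 = 30
x_5 = 180
y_5 = 330
r_5 = 70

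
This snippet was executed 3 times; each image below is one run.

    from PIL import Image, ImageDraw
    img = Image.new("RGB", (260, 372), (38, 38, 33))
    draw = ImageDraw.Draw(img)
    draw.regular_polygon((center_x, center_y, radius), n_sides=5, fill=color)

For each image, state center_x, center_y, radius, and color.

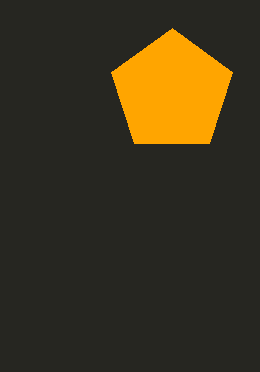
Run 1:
center_x = 172, center_y = 92, radius = 64, color = 'orange'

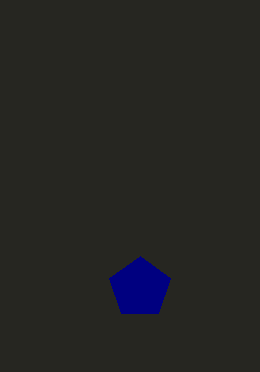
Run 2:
center_x = 140; center_y = 288; radius = 32; color = 'navy'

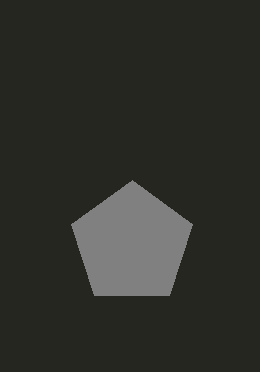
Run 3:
center_x = 132, center_y = 244, radius = 64, color = 'gray'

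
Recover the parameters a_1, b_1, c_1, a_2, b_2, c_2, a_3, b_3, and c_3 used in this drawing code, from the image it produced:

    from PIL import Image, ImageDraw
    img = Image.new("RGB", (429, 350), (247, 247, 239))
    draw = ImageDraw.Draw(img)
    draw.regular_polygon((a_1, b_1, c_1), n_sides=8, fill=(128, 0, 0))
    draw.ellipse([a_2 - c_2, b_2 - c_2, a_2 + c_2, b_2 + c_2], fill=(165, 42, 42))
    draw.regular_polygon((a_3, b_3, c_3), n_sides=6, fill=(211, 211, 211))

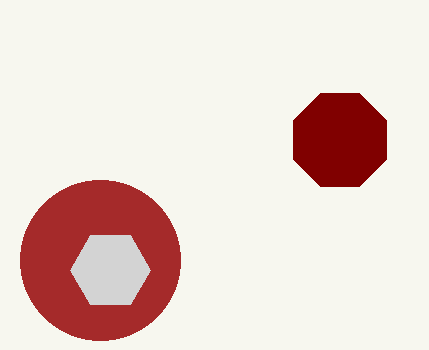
a_1 = 340
b_1 = 140
c_1 = 50
a_2 = 100
b_2 = 260
c_2 = 80
a_3 = 110
b_3 = 270
c_3 = 40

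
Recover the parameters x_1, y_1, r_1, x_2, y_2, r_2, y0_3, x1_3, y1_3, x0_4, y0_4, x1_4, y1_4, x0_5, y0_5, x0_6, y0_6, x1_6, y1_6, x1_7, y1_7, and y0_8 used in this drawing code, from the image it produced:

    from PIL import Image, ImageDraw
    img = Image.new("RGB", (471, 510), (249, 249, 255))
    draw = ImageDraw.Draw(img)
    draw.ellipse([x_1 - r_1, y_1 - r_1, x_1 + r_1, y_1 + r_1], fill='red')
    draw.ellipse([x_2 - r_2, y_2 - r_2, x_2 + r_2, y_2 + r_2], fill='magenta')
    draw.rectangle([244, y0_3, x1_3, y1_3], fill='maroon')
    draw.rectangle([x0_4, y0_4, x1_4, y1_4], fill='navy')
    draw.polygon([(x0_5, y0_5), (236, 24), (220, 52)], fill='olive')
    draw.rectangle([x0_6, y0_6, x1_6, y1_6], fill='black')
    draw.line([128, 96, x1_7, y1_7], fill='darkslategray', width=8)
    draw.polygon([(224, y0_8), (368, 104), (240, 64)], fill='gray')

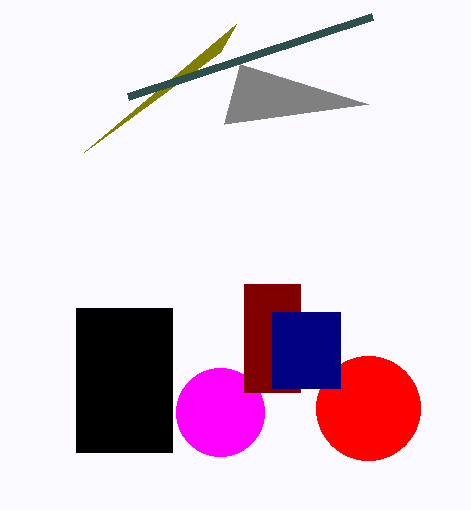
x_1 = 368
y_1 = 408
r_1 = 52
x_2 = 220
y_2 = 412
r_2 = 44
y0_3 = 284
x1_3 = 300
y1_3 = 392
x0_4 = 272
y0_4 = 312
x1_4 = 340
y1_4 = 388
x0_5 = 84
y0_5 = 152
x0_6 = 76
y0_6 = 308
x1_6 = 172
y1_6 = 452
x1_7 = 372
y1_7 = 16
y0_8 = 124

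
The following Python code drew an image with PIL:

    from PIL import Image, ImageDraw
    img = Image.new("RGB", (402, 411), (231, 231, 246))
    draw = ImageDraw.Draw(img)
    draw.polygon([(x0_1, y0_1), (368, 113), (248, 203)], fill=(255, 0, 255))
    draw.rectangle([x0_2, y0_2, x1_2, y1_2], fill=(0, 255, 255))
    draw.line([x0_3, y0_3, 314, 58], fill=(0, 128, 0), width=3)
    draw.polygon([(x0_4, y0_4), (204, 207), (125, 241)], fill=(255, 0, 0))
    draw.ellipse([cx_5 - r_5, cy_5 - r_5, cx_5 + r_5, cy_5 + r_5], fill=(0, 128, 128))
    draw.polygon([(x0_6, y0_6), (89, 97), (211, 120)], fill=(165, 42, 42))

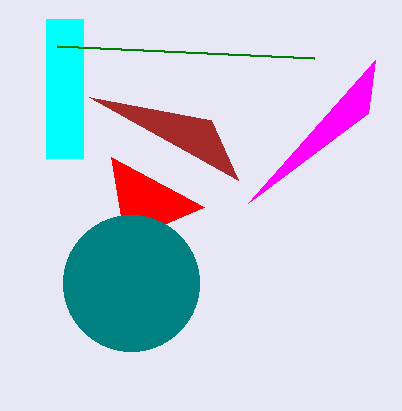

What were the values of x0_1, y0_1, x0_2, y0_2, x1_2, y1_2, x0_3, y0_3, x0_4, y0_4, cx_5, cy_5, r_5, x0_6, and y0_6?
x0_1 = 375; y0_1 = 60; x0_2 = 46; y0_2 = 19; x1_2 = 83; y1_2 = 158; x0_3 = 57; y0_3 = 46; x0_4 = 111; y0_4 = 157; cx_5 = 131; cy_5 = 283; r_5 = 68; x0_6 = 238; y0_6 = 180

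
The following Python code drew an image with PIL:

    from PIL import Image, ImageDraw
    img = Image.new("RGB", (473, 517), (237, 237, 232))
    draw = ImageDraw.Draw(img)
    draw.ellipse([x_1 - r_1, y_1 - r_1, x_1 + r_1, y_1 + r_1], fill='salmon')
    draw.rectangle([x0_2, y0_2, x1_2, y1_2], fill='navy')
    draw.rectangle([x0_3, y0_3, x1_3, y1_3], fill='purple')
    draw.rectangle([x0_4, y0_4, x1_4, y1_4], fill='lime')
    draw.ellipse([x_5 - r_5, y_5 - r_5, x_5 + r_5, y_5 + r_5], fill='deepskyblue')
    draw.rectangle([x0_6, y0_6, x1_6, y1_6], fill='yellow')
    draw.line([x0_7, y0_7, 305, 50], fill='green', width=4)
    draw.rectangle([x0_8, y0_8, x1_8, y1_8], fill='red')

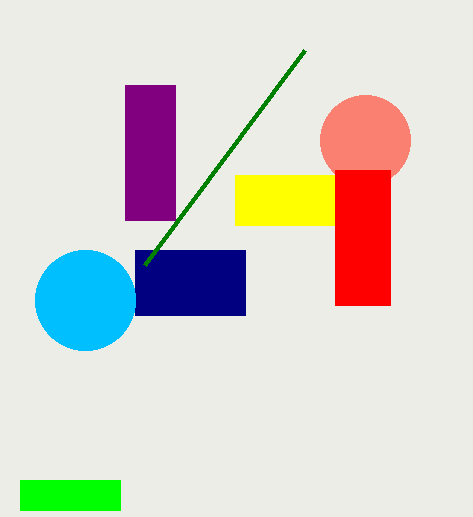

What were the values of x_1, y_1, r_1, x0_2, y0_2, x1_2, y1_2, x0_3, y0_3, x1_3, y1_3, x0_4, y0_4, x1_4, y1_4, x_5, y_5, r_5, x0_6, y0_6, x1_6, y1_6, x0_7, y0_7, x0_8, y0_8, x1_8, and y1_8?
x_1 = 365
y_1 = 140
r_1 = 45
x0_2 = 135
y0_2 = 250
x1_2 = 245
y1_2 = 315
x0_3 = 125
y0_3 = 85
x1_3 = 175
y1_3 = 220
x0_4 = 20
y0_4 = 480
x1_4 = 120
y1_4 = 510
x_5 = 85
y_5 = 300
r_5 = 50
x0_6 = 235
y0_6 = 175
x1_6 = 335
y1_6 = 225
x0_7 = 145
y0_7 = 265
x0_8 = 335
y0_8 = 170
x1_8 = 390
y1_8 = 305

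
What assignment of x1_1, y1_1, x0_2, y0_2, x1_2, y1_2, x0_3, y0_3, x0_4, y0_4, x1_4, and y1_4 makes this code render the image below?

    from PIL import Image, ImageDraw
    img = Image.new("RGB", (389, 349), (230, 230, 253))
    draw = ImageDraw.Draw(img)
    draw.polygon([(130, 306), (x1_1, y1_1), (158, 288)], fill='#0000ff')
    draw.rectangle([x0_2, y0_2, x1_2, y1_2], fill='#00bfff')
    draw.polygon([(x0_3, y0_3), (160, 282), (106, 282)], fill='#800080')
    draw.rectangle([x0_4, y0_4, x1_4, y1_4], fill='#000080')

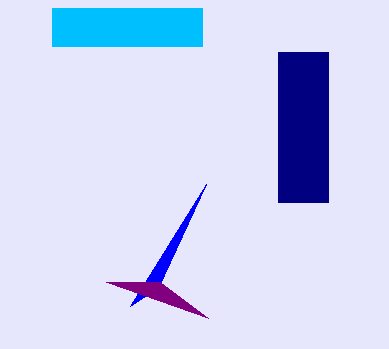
x1_1 = 206, y1_1 = 184, x0_2 = 52, y0_2 = 8, x1_2 = 202, y1_2 = 46, x0_3 = 208, y0_3 = 318, x0_4 = 278, y0_4 = 52, x1_4 = 328, y1_4 = 202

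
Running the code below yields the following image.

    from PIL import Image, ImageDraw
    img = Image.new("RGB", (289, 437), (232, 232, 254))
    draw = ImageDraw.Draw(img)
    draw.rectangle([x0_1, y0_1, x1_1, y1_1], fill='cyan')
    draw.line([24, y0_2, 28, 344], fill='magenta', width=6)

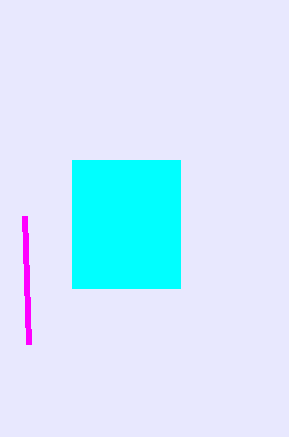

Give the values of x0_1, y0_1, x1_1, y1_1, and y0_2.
x0_1 = 72, y0_1 = 160, x1_1 = 180, y1_1 = 288, y0_2 = 216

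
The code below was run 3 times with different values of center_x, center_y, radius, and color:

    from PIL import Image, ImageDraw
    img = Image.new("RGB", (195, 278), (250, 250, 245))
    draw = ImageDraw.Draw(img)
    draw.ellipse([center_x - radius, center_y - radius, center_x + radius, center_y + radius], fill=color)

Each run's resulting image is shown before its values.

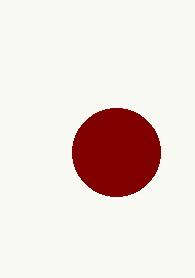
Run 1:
center_x = 116
center_y = 152
radius = 44
color = 'maroon'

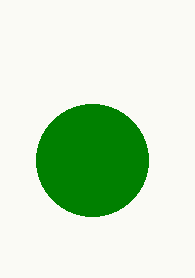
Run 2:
center_x = 92; center_y = 160; radius = 56; color = 'green'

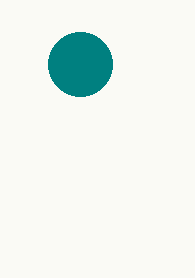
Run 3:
center_x = 80; center_y = 64; radius = 32; color = 'teal'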